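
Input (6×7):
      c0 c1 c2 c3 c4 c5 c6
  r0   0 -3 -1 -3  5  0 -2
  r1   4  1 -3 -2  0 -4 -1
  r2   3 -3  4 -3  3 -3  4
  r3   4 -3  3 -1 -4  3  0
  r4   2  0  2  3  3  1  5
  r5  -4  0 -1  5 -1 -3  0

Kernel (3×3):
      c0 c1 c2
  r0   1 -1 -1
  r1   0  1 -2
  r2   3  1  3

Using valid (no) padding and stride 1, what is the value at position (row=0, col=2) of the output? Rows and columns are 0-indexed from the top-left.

The receptive field on the input at this output position is [-1 -3 5 / -3 -2 0 / 4 -3 3]. Elementwise product with the kernel and sum: -1·1 + -3·-1 + 5·-1 + -2·1 + 0·-2 + 4·3 + -3·1 + 3·3.

13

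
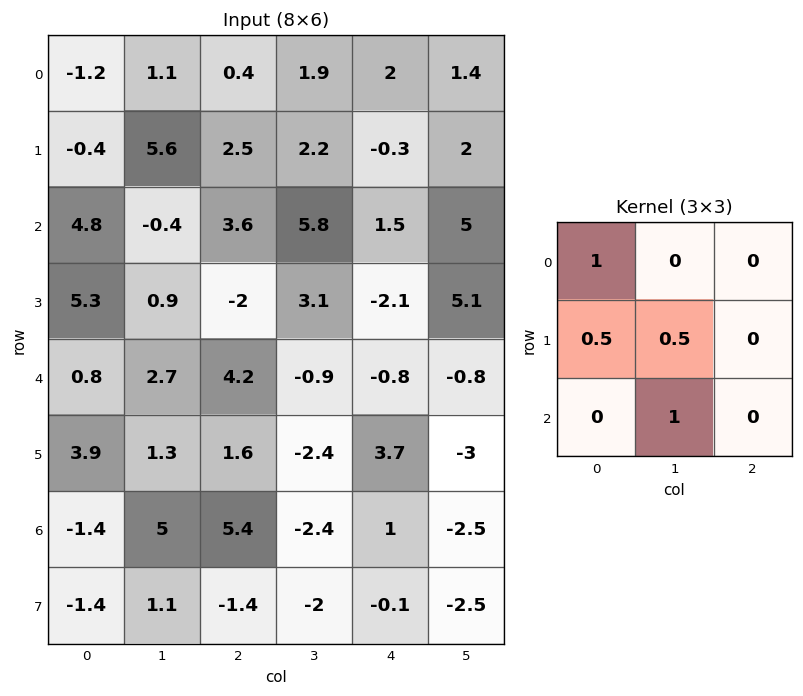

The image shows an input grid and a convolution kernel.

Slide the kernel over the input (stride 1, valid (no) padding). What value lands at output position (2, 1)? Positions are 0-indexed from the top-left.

The receptive field on the input at this output position is [-0.4 3.6 5.8 / 0.9 -2 3.1 / 2.7 4.2 -0.9]. Elementwise product with the kernel and sum: -0.4·1 + 0.9·0.5 + -2·0.5 + 4.2·1.

3.25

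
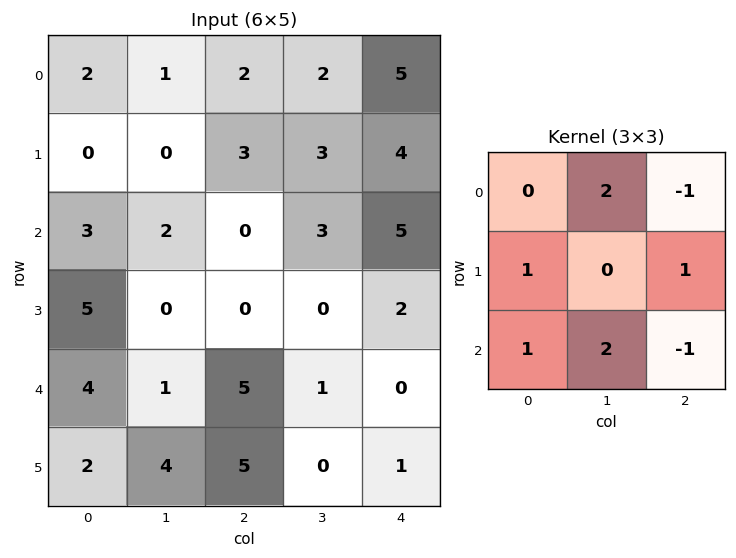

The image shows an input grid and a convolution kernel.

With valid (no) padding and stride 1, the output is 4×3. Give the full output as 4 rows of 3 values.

Output[0,0]: The receptive field on the input at this output position is [2 1 2 / 0 0 3 / 3 2 0]. Elementwise product with the kernel and sum: 1·2 + 2·-1 + 0·1 + 3·1 + 3·1 + 2·2 + 0·-1.

10 4 7
5 8 5
10 7 10
14 16 7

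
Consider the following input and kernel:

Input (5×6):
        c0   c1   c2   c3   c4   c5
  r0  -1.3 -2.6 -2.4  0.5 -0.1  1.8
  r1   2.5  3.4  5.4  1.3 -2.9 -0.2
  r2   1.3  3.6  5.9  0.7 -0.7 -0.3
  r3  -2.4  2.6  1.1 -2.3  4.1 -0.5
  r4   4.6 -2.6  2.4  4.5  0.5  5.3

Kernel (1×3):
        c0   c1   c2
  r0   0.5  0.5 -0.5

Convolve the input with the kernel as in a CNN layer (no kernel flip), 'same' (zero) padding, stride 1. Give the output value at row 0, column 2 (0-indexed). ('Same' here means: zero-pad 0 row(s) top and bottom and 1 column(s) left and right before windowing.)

The receptive field on the zero-padded input at this output position is [-2.6 -2.4 0.5]. Elementwise product with the kernel and sum: -2.6·0.5 + -2.4·0.5 + 0.5·-0.5.

-2.75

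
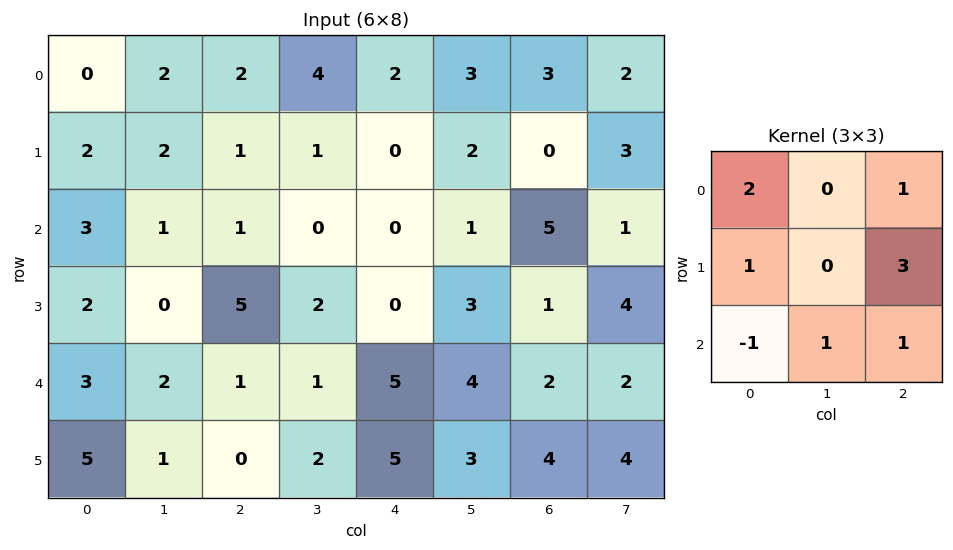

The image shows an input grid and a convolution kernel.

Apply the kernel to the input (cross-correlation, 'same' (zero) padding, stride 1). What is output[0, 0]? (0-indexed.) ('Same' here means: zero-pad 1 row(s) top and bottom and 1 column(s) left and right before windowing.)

10

The receptive field on the zero-padded input at this output position is [0 0 0 / 0 0 2 / 0 2 2]. Elementwise product with the kernel and sum: 0·2 + 0·1 + 0·1 + 2·3 + 0·-1 + 2·1 + 2·1.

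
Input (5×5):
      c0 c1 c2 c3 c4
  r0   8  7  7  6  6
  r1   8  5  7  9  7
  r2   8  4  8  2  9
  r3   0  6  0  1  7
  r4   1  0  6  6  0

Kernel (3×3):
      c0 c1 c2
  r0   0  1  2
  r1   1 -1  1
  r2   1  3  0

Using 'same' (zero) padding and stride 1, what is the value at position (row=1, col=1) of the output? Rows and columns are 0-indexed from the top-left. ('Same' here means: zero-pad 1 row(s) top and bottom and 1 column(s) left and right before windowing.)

51

The receptive field on the zero-padded input at this output position is [8 7 7 / 8 5 7 / 8 4 8]. Elementwise product with the kernel and sum: 7·1 + 7·2 + 8·1 + 5·-1 + 7·1 + 8·1 + 4·3.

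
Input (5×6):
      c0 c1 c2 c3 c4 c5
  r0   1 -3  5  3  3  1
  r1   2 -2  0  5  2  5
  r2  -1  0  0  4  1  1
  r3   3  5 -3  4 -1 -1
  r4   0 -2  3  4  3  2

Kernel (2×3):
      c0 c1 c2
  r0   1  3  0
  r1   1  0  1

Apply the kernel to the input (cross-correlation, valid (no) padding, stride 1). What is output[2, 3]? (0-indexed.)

10

The receptive field on the input at this output position is [4 1 1 / 4 -1 -1]. Elementwise product with the kernel and sum: 4·1 + 1·3 + 4·1 + -1·1.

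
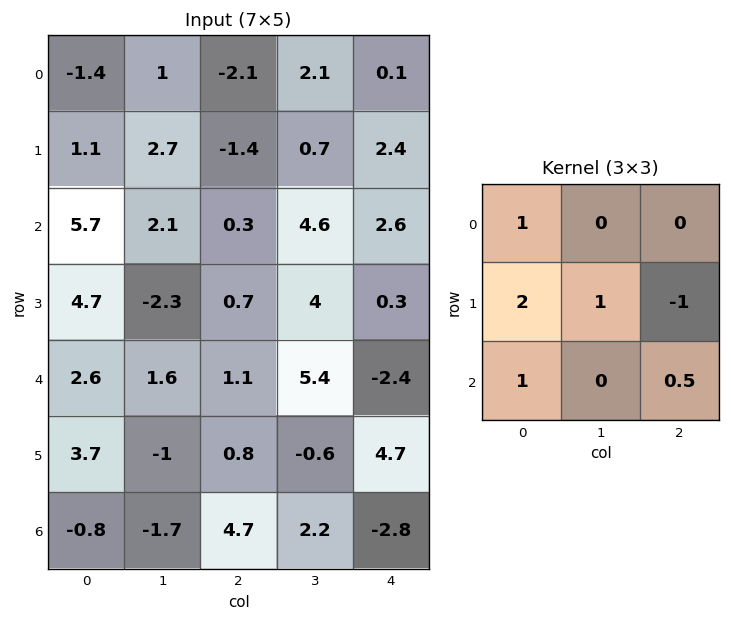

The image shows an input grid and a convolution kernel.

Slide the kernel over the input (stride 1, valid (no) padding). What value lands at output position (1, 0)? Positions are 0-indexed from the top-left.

19.35

The receptive field on the input at this output position is [1.1 2.7 -1.4 / 5.7 2.1 0.3 / 4.7 -2.3 0.7]. Elementwise product with the kernel and sum: 1.1·1 + 5.7·2 + 2.1·1 + 0.3·-1 + 4.7·1 + 0.7·0.5.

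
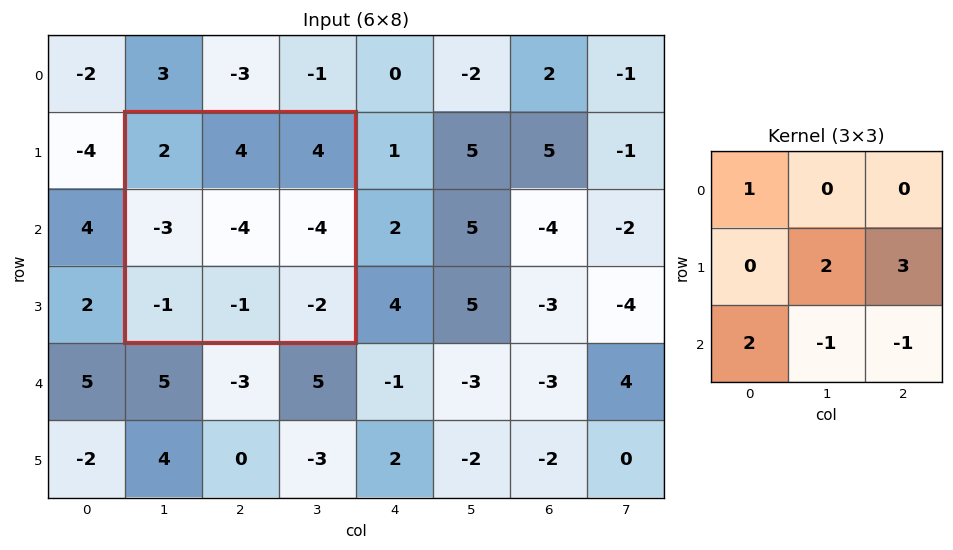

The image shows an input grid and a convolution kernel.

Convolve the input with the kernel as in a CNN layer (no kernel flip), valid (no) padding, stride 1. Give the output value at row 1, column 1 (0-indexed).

The receptive field on the input at this output position is [2 4 4 / -3 -4 -4 / -1 -1 -2]. Elementwise product with the kernel and sum: 2·1 + -4·2 + -4·3 + -1·2 + -1·-1 + -2·-1.

-17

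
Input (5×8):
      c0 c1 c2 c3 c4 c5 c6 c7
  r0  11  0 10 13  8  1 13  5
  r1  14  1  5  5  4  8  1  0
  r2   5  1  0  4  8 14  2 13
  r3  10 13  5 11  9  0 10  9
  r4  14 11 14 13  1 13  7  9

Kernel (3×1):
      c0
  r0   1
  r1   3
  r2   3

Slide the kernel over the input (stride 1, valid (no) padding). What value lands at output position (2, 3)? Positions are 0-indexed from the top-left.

76

The receptive field on the input at this output position is [4 / 11 / 13]. Elementwise product with the kernel and sum: 4·1 + 11·3 + 13·3.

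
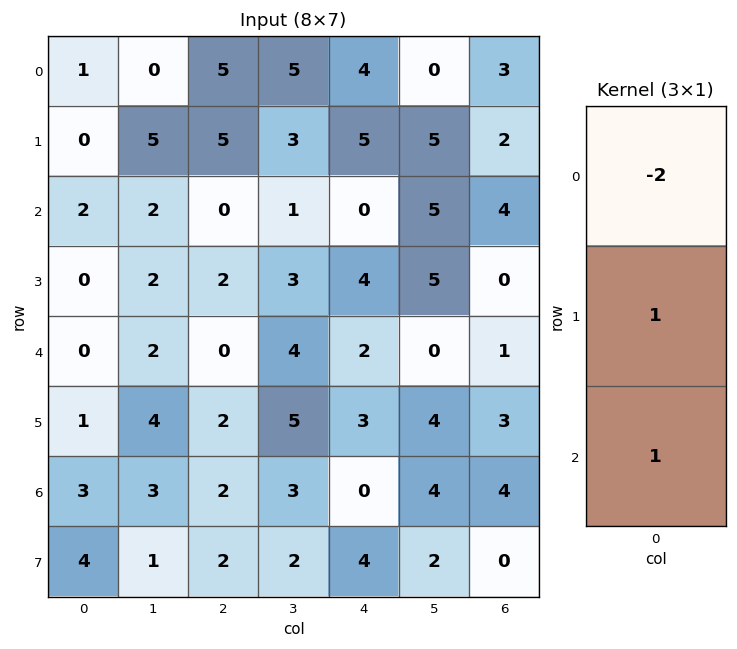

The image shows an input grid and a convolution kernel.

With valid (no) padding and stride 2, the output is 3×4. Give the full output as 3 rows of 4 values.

Output[0,0]: The receptive field on the input at this output position is [1 / 0 / 2]. Elementwise product with the kernel and sum: 1·-2 + 0·1 + 2·1.

0 -5 -3 0
-4 2 6 -7
4 4 -1 5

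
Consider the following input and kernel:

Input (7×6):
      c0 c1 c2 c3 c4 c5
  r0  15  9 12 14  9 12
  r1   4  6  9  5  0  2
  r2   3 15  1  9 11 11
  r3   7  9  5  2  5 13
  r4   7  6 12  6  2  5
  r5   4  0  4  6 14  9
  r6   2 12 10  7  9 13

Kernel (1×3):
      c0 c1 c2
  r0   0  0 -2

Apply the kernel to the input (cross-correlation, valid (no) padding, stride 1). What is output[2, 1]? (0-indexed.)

-18

The receptive field on the input at this output position is [15 1 9]. Elementwise product with the kernel and sum: 9·-2.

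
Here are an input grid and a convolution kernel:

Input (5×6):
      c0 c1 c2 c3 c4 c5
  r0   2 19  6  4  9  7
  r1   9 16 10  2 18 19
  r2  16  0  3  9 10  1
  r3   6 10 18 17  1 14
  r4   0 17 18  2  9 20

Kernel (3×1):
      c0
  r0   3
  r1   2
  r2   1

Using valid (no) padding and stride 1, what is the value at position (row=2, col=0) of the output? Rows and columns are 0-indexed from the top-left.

The receptive field on the input at this output position is [16 / 6 / 0]. Elementwise product with the kernel and sum: 16·3 + 6·2 + 0·1.

60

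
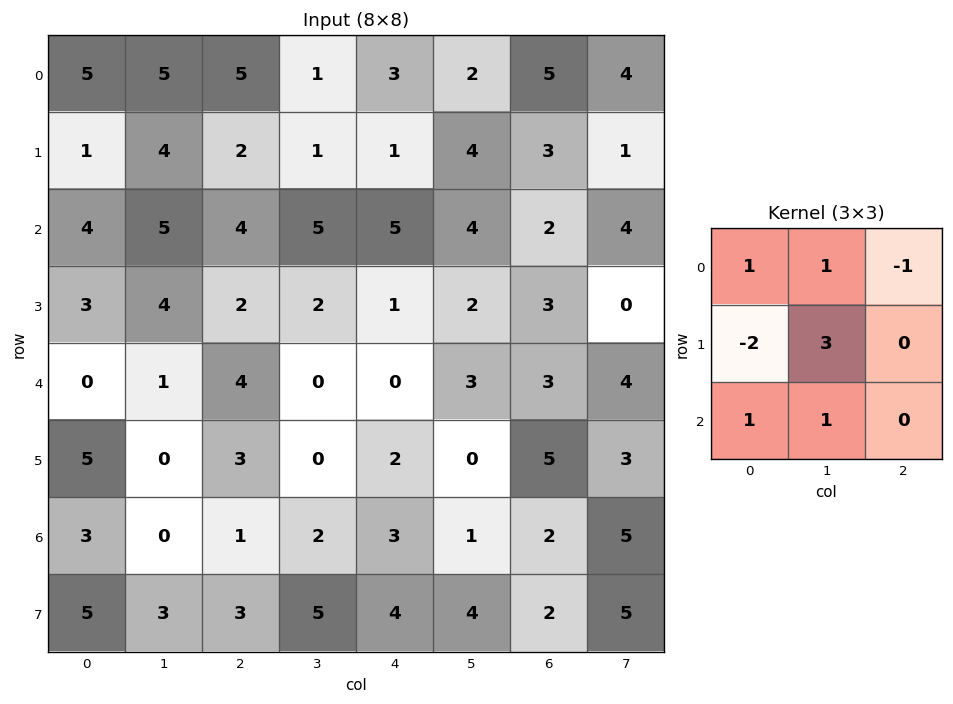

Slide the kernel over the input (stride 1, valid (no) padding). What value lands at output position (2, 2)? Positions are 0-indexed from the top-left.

10

The receptive field on the input at this output position is [4 5 5 / 2 2 1 / 4 0 0]. Elementwise product with the kernel and sum: 4·1 + 5·1 + 5·-1 + 2·-2 + 2·3 + 4·1 + 0·1.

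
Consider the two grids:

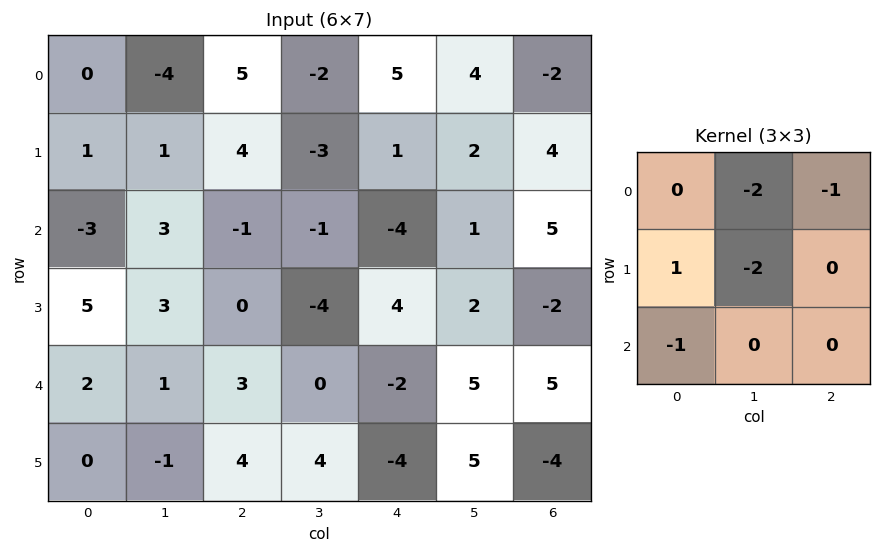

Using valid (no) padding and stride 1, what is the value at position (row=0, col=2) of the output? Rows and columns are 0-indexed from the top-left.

The receptive field on the input at this output position is [5 -2 5 / 4 -3 1 / -1 -1 -4]. Elementwise product with the kernel and sum: -2·-2 + 5·-1 + 4·1 + -3·-2 + -1·-1.

10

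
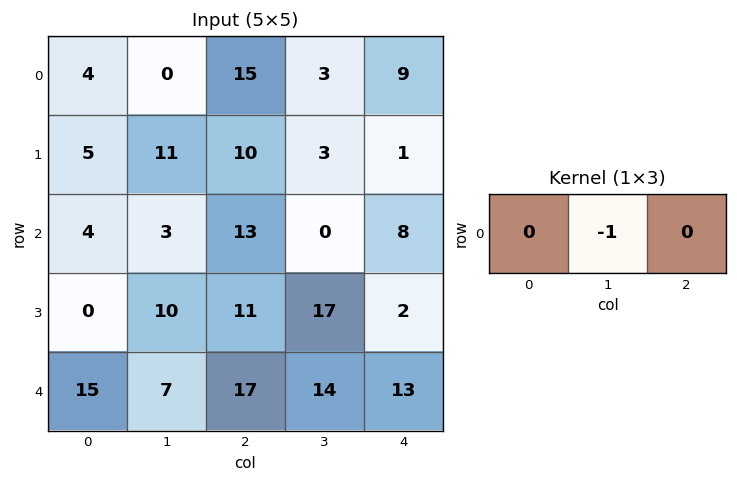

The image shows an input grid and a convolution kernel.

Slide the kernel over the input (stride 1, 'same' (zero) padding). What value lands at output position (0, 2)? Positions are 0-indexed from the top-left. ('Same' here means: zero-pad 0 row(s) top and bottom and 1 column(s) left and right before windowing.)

-15

The receptive field on the zero-padded input at this output position is [0 15 3]. Elementwise product with the kernel and sum: 15·-1.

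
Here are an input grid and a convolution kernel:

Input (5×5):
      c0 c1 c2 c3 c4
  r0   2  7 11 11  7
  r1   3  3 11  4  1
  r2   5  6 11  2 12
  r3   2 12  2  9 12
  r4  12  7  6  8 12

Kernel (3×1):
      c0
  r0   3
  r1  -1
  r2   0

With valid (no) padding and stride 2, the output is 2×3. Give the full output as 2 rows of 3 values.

Output[0,0]: The receptive field on the input at this output position is [2 / 3 / 5]. Elementwise product with the kernel and sum: 2·3 + 3·-1.
Output[0,1]: The receptive field on the input at this output position is [11 / 11 / 11]. Elementwise product with the kernel and sum: 11·3 + 11·-1.

3 22 20
13 31 24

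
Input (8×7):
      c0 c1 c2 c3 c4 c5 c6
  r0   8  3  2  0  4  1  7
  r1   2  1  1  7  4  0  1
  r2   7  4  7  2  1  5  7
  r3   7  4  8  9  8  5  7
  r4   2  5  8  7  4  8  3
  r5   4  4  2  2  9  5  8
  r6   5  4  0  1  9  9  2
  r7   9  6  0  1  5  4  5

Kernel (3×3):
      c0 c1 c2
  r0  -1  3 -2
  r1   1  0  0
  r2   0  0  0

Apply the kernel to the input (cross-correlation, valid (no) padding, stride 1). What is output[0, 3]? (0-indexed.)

The receptive field on the input at this output position is [0 4 1 / 7 4 0 / 2 1 5]. Elementwise product with the kernel and sum: 0·-1 + 4·3 + 1·-2 + 7·1.

17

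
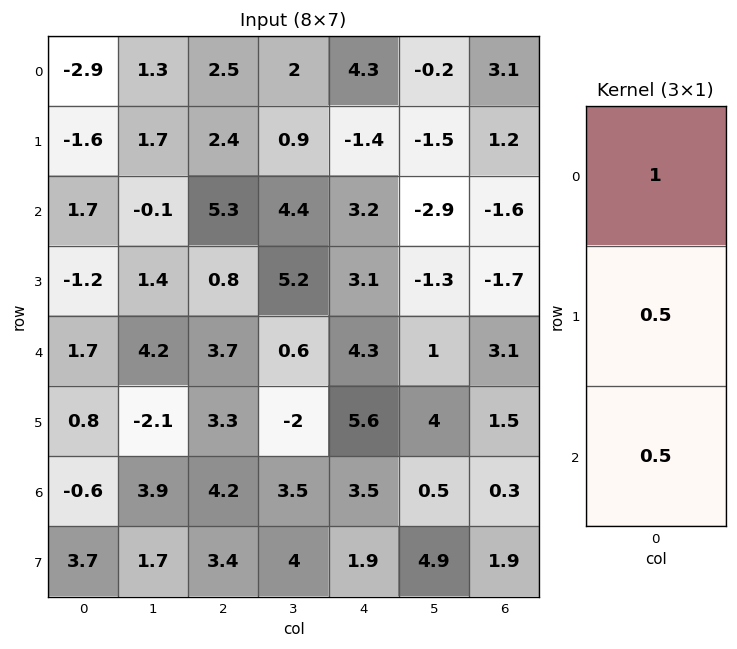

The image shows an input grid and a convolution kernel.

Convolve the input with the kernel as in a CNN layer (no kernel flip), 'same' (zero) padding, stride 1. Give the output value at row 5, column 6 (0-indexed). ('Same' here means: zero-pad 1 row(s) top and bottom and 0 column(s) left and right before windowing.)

4

The receptive field on the zero-padded input at this output position is [3.1 / 1.5 / 0.3]. Elementwise product with the kernel and sum: 3.1·1 + 1.5·0.5 + 0.3·0.5.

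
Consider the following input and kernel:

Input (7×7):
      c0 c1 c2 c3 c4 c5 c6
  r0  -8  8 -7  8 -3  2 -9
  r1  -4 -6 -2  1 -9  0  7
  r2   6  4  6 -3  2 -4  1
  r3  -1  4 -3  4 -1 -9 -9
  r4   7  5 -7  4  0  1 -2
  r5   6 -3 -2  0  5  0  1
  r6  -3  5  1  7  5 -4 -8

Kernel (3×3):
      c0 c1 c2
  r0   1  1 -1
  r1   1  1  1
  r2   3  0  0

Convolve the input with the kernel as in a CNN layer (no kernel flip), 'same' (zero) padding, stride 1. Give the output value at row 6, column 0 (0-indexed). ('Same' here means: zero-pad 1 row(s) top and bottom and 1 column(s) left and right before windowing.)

11

The receptive field on the zero-padded input at this output position is [0 6 -3 / 0 -3 5 / 0 0 0]. Elementwise product with the kernel and sum: 0·1 + 6·1 + -3·-1 + 0·1 + -3·1 + 5·1 + 0·3.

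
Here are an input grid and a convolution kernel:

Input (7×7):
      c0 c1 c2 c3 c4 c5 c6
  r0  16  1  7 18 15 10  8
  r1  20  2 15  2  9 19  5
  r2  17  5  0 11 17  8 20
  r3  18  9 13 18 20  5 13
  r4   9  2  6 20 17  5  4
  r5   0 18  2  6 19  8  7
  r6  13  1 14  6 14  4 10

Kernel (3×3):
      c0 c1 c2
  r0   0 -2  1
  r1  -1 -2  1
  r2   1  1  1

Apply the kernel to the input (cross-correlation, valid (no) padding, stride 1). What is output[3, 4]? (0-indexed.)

14

The receptive field on the input at this output position is [20 5 13 / 17 5 4 / 19 8 7]. Elementwise product with the kernel and sum: 5·-2 + 13·1 + 17·-1 + 5·-2 + 4·1 + 19·1 + 8·1 + 7·1.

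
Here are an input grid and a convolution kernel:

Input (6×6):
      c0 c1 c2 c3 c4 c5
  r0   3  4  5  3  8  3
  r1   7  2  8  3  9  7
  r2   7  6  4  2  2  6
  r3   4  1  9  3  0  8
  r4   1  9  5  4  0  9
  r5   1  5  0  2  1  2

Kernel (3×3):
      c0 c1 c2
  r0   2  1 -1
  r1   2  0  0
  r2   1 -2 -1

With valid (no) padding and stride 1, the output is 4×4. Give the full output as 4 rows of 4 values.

10 10 19 9
15 1 21 7
2 11 23 1
-7 29 26 4

Output[0,0]: The receptive field on the input at this output position is [3 4 5 / 7 2 8 / 7 6 4]. Elementwise product with the kernel and sum: 3·2 + 4·1 + 5·-1 + 7·2 + 7·1 + 6·-2 + 4·-1.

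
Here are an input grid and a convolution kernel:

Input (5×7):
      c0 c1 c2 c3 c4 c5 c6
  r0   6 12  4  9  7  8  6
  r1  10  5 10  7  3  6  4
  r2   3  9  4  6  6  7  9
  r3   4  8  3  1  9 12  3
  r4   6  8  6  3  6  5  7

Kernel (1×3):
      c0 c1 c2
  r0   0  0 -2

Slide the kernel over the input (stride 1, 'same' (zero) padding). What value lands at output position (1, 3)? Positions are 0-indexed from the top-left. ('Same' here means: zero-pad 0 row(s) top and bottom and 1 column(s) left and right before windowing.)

The receptive field on the zero-padded input at this output position is [10 7 3]. Elementwise product with the kernel and sum: 3·-2.

-6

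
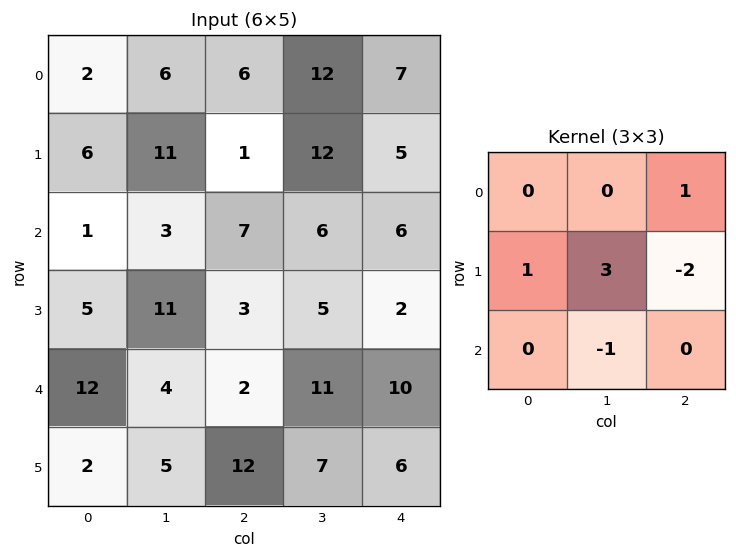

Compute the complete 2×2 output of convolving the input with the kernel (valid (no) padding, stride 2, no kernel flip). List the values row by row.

40 28
35 9

Output[0,0]: The receptive field on the input at this output position is [2 6 6 / 6 11 1 / 1 3 7]. Elementwise product with the kernel and sum: 6·1 + 6·1 + 11·3 + 1·-2 + 3·-1.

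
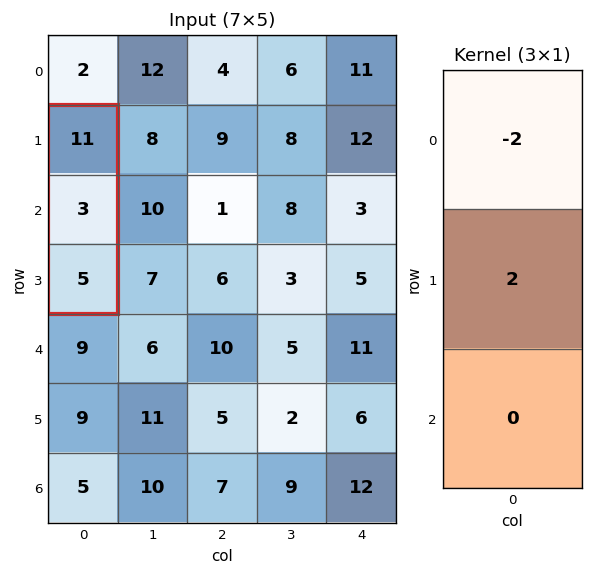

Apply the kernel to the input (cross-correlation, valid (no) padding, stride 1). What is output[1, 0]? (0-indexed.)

-16

The receptive field on the input at this output position is [11 / 3 / 5]. Elementwise product with the kernel and sum: 11·-2 + 3·2.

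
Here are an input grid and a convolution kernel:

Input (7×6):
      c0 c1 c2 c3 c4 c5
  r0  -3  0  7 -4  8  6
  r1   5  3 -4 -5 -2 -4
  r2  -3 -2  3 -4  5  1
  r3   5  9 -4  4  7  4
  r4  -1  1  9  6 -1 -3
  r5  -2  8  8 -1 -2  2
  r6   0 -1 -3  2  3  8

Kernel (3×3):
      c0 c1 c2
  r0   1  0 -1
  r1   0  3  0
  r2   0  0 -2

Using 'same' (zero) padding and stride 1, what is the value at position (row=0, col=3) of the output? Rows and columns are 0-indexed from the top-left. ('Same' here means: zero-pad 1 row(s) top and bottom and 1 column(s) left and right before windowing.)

-8

The receptive field on the zero-padded input at this output position is [0 0 0 / 7 -4 8 / -4 -5 -2]. Elementwise product with the kernel and sum: 0·1 + 0·-1 + -4·3 + -2·-2.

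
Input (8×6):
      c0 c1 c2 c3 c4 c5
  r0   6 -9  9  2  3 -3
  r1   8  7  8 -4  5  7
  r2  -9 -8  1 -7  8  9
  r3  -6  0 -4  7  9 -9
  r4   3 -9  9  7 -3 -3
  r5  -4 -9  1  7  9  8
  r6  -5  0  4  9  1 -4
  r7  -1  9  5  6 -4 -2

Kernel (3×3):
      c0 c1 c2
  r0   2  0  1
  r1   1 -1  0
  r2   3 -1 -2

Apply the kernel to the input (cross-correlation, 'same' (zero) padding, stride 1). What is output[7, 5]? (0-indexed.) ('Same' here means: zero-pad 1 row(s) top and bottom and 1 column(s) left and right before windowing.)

0

The receptive field on the zero-padded input at this output position is [1 -4 0 / -4 -2 0 / 0 0 0]. Elementwise product with the kernel and sum: 1·2 + 0·1 + -4·1 + -2·-1 + 0·3 + 0·-1 + 0·-2.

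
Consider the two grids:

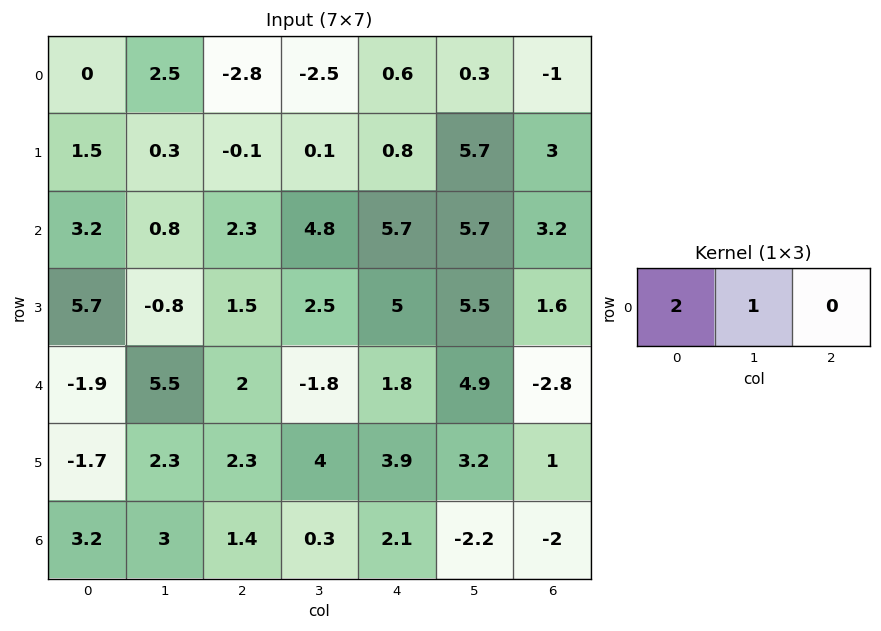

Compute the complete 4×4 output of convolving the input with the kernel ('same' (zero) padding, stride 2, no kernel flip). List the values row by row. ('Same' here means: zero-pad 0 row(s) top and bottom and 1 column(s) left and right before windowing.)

0 2.2 -4.4 -0.4
3.2 3.9 15.3 14.6
-1.9 13 -1.8 7
3.2 7.4 2.7 -6.4

Output[0,0]: The receptive field on the zero-padded input at this output position is [0 0 2.5]. Elementwise product with the kernel and sum: 0·2 + 0·1.
Output[0,1]: The receptive field on the zero-padded input at this output position is [2.5 -2.8 -2.5]. Elementwise product with the kernel and sum: 2.5·2 + -2.8·1.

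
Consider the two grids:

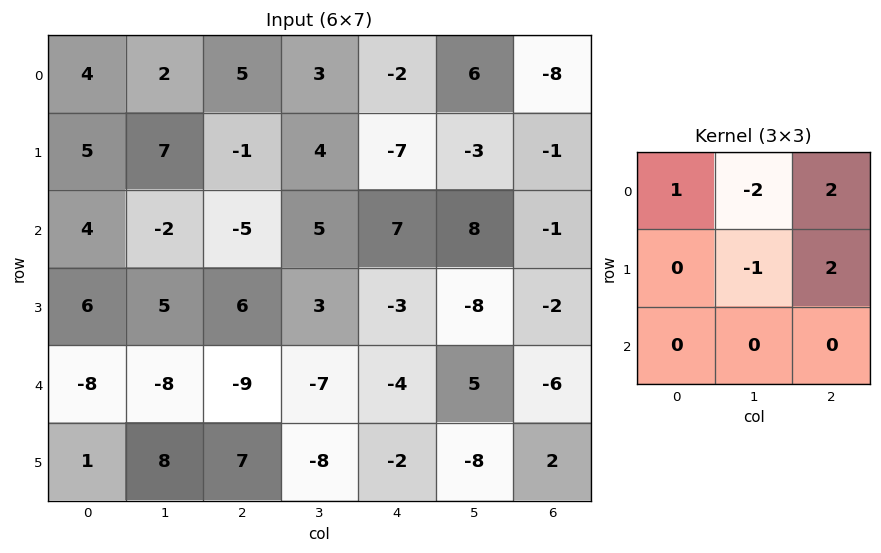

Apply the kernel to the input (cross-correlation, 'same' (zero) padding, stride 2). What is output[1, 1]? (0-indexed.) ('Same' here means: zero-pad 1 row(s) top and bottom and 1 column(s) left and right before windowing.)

32

The receptive field on the zero-padded input at this output position is [7 -1 4 / -2 -5 5 / 5 6 3]. Elementwise product with the kernel and sum: 7·1 + -1·-2 + 4·2 + -5·-1 + 5·2.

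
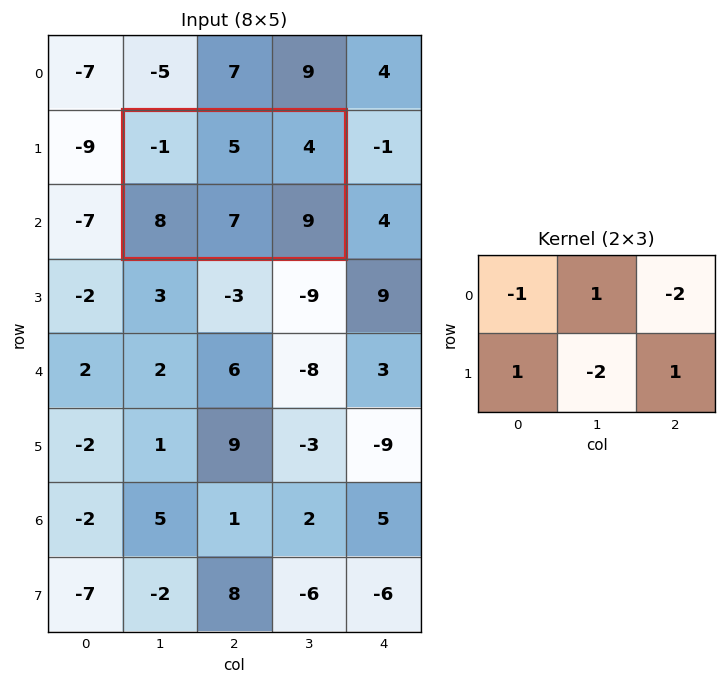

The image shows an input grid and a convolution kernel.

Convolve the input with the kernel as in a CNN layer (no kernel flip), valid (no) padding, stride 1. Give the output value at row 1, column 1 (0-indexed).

1

The receptive field on the input at this output position is [-1 5 4 / 8 7 9]. Elementwise product with the kernel and sum: -1·-1 + 5·1 + 4·-2 + 8·1 + 7·-2 + 9·1.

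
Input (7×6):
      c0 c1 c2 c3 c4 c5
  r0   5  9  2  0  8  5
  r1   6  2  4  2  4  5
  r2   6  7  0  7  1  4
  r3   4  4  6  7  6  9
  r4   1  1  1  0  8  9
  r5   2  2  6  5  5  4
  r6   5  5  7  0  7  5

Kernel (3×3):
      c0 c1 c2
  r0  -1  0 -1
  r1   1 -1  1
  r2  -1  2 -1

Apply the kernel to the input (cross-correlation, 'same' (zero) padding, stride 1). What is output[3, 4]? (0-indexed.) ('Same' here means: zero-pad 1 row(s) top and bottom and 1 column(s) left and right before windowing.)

6

The receptive field on the zero-padded input at this output position is [7 1 4 / 7 6 9 / 0 8 9]. Elementwise product with the kernel and sum: 7·-1 + 4·-1 + 7·1 + 6·-1 + 9·1 + 0·-1 + 8·2 + 9·-1.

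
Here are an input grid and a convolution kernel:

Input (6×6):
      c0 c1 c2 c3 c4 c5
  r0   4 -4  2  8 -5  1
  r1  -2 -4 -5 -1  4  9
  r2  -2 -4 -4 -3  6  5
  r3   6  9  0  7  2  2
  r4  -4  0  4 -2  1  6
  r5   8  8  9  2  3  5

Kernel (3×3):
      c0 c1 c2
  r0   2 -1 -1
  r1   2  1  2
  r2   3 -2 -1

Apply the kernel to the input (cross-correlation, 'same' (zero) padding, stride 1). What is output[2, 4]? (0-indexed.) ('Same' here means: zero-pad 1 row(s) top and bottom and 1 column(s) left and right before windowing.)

10

The receptive field on the zero-padded input at this output position is [-1 4 9 / -3 6 5 / 7 2 2]. Elementwise product with the kernel and sum: -1·2 + 4·-1 + 9·-1 + -3·2 + 6·1 + 5·2 + 7·3 + 2·-2 + 2·-1.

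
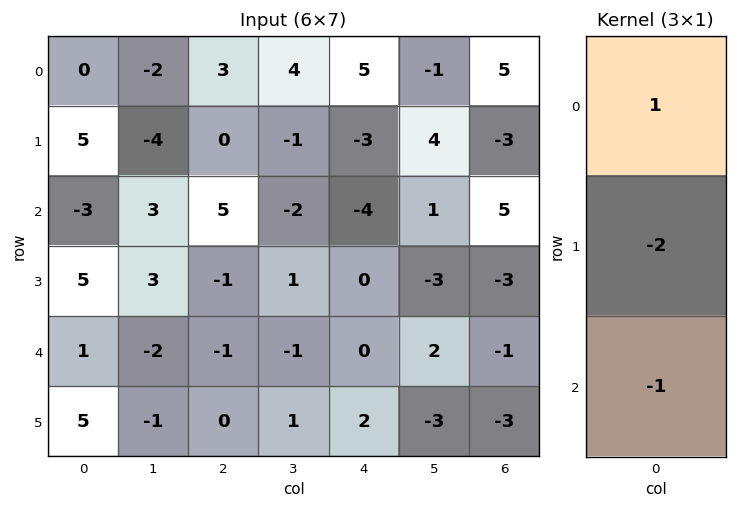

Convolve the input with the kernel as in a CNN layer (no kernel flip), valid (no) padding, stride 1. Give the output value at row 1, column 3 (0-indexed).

2

The receptive field on the input at this output position is [-1 / -2 / 1]. Elementwise product with the kernel and sum: -1·1 + -2·-2 + 1·-1.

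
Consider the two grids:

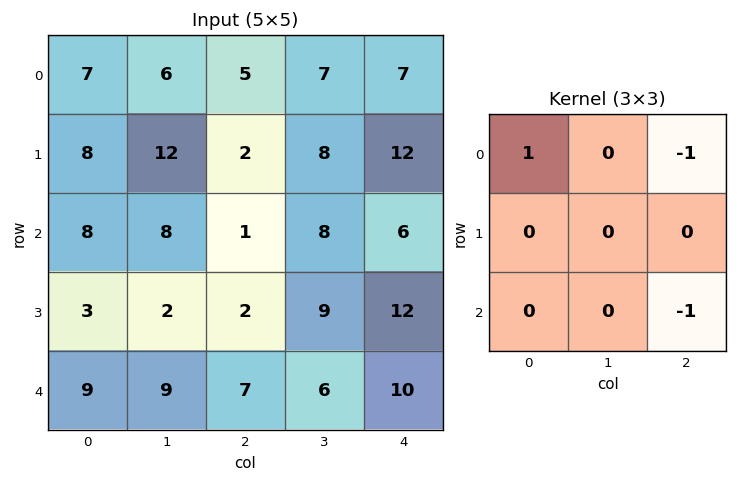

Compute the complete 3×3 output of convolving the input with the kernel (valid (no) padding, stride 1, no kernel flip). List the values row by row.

1 -9 -8
4 -5 -22
0 -6 -15

Output[0,0]: The receptive field on the input at this output position is [7 6 5 / 8 12 2 / 8 8 1]. Elementwise product with the kernel and sum: 7·1 + 5·-1 + 1·-1.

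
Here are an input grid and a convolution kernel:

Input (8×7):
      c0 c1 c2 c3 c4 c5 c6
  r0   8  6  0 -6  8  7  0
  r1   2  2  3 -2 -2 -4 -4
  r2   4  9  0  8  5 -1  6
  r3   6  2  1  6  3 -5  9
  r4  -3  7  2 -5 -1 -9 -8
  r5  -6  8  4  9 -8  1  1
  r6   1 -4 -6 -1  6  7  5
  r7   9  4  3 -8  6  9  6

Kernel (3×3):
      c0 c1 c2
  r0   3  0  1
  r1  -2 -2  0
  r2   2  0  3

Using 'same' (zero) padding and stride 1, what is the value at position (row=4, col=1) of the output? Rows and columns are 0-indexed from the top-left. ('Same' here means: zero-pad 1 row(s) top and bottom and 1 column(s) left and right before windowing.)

11

The receptive field on the zero-padded input at this output position is [6 2 1 / -3 7 2 / -6 8 4]. Elementwise product with the kernel and sum: 6·3 + 1·1 + -3·-2 + 7·-2 + -6·2 + 4·3.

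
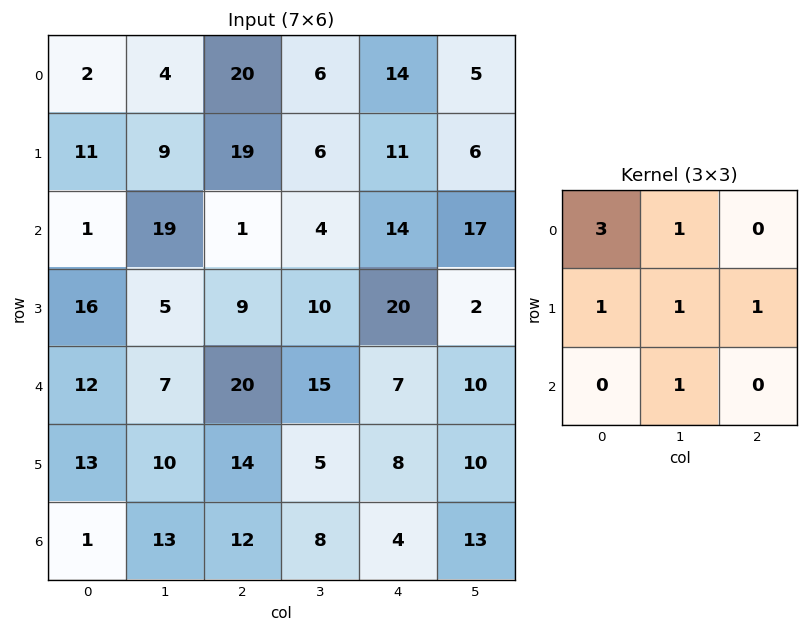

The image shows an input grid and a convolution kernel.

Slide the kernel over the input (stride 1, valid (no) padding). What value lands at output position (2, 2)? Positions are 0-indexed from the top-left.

61

The receptive field on the input at this output position is [1 4 14 / 9 10 20 / 20 15 7]. Elementwise product with the kernel and sum: 1·3 + 4·1 + 9·1 + 10·1 + 20·1 + 15·1.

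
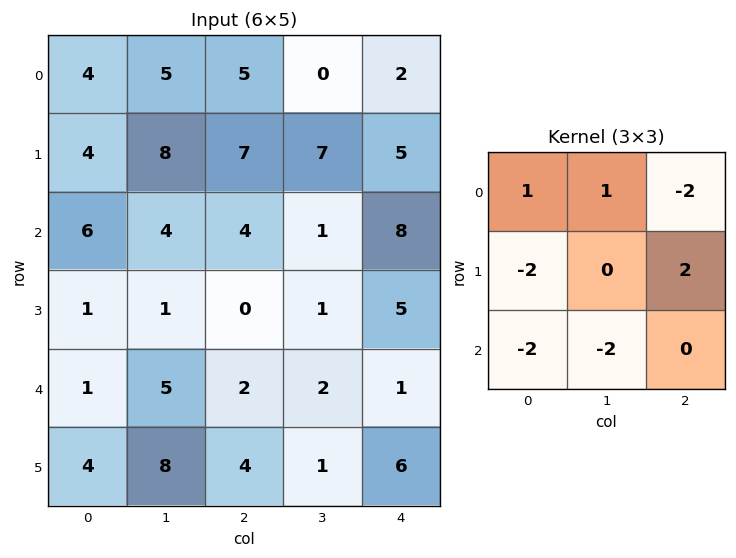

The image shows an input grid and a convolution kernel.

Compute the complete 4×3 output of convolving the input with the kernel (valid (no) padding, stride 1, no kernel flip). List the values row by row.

-15 -8 -13
-10 -7 10
-12 -8 -9
-20 -31 -21

Output[0,0]: The receptive field on the input at this output position is [4 5 5 / 4 8 7 / 6 4 4]. Elementwise product with the kernel and sum: 4·1 + 5·1 + 5·-2 + 4·-2 + 7·2 + 6·-2 + 4·-2.
Output[0,1]: The receptive field on the input at this output position is [5 5 0 / 8 7 7 / 4 4 1]. Elementwise product with the kernel and sum: 5·1 + 5·1 + 0·-2 + 8·-2 + 7·2 + 4·-2 + 4·-2.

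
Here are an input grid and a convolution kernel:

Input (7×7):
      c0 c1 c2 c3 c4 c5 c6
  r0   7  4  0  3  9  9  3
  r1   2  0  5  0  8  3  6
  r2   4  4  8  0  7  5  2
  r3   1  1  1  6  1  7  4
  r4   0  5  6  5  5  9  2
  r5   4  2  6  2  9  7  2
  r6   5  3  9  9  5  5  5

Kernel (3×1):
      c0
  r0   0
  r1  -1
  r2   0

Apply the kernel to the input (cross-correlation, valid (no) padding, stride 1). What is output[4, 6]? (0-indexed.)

-2

The receptive field on the input at this output position is [2 / 2 / 5]. Elementwise product with the kernel and sum: 2·-1.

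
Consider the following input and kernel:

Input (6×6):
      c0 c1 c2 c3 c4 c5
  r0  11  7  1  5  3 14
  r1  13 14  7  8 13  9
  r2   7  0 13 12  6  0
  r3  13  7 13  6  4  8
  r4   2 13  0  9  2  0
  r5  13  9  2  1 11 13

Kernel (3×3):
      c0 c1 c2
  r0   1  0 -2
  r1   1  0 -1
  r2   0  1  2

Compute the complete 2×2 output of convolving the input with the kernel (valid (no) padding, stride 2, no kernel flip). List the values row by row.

Output[0,0]: The receptive field on the input at this output position is [11 7 1 / 13 14 7 / 7 0 13]. Elementwise product with the kernel and sum: 11·1 + 1·-2 + 13·1 + 7·-1 + 0·1 + 13·2.

41 13
-6 23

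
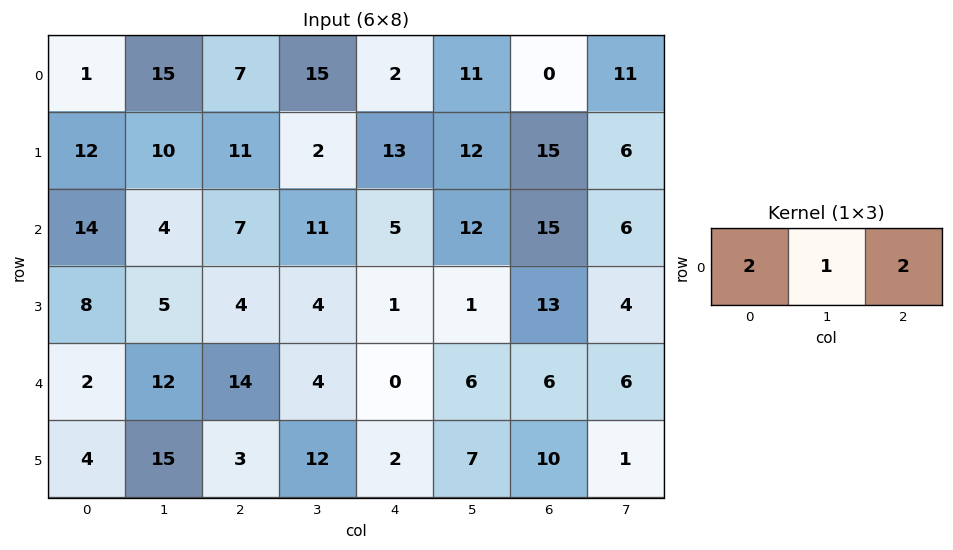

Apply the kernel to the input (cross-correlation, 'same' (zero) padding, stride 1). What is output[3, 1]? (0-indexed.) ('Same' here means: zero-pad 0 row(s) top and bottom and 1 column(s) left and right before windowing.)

29

The receptive field on the zero-padded input at this output position is [8 5 4]. Elementwise product with the kernel and sum: 8·2 + 5·1 + 4·2.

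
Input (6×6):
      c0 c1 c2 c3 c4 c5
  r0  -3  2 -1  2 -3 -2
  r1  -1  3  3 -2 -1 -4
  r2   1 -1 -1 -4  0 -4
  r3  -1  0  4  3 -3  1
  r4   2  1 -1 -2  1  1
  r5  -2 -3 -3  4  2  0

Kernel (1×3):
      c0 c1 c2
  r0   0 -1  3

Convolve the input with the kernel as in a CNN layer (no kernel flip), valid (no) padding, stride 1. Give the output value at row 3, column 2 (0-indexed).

The receptive field on the input at this output position is [4 3 -3]. Elementwise product with the kernel and sum: 3·-1 + -3·3.

-12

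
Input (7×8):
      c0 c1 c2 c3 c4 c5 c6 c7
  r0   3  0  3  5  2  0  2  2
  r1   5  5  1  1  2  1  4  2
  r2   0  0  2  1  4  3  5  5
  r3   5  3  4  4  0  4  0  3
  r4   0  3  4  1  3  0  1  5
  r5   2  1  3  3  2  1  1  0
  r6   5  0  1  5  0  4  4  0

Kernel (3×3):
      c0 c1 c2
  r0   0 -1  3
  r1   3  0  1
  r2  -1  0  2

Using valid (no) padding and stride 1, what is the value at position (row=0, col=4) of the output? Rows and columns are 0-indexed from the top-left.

The receptive field on the input at this output position is [2 0 2 / 2 1 4 / 4 3 5]. Elementwise product with the kernel and sum: 0·-1 + 2·3 + 2·3 + 4·1 + 4·-1 + 5·2.

22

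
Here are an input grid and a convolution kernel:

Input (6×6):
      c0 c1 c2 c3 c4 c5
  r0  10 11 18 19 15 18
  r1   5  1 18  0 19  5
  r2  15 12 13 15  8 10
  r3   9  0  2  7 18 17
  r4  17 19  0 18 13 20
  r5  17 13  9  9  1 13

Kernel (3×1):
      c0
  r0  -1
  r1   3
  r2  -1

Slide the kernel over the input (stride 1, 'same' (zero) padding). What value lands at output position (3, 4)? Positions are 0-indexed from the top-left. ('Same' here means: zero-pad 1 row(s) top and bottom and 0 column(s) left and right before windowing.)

The receptive field on the zero-padded input at this output position is [8 / 18 / 13]. Elementwise product with the kernel and sum: 8·-1 + 18·3 + 13·-1.

33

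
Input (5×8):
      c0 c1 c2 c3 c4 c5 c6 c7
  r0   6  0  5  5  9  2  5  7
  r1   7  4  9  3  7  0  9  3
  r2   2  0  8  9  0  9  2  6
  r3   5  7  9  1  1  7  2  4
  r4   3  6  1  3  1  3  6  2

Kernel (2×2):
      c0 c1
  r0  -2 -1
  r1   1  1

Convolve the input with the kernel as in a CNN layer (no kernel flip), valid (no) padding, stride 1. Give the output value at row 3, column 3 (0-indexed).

The receptive field on the input at this output position is [1 1 / 3 1]. Elementwise product with the kernel and sum: 1·-2 + 1·-1 + 3·1 + 1·1.

1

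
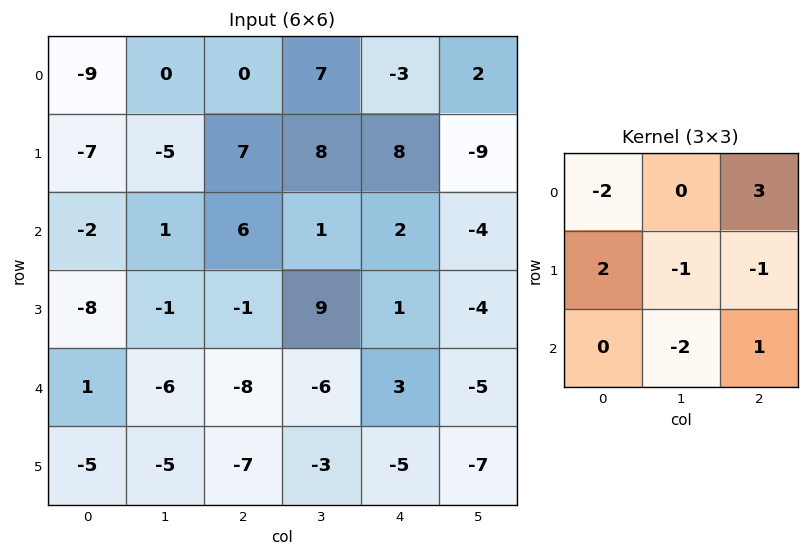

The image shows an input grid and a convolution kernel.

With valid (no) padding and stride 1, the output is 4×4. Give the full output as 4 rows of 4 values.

6 -15 -11 1
25 40 2 -45
12 1 -3 -4
32 42 -7 -37

Output[0,0]: The receptive field on the input at this output position is [-9 0 0 / -7 -5 7 / -2 1 6]. Elementwise product with the kernel and sum: -9·-2 + 0·3 + -7·2 + -5·-1 + 7·-1 + 1·-2 + 6·1.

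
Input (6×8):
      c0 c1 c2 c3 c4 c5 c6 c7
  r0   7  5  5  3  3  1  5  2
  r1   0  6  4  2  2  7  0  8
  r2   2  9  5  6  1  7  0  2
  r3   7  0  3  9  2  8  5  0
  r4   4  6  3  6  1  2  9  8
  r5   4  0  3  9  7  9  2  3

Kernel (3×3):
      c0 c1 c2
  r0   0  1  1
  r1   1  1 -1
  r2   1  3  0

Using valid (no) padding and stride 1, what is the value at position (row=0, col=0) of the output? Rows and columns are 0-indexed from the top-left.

41

The receptive field on the input at this output position is [7 5 5 / 0 6 4 / 2 9 5]. Elementwise product with the kernel and sum: 5·1 + 5·1 + 0·1 + 6·1 + 4·-1 + 2·1 + 9·3.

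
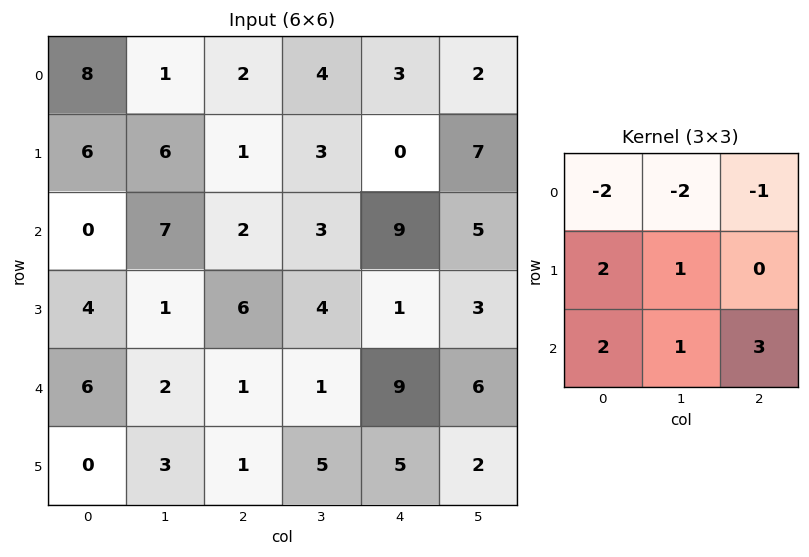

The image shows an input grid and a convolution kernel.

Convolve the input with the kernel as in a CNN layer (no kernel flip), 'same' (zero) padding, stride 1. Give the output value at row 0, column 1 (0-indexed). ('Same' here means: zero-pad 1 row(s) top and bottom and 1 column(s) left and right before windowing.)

38

The receptive field on the zero-padded input at this output position is [0 0 0 / 8 1 2 / 6 6 1]. Elementwise product with the kernel and sum: 0·-2 + 0·-2 + 0·-1 + 8·2 + 1·1 + 6·2 + 6·1 + 1·3.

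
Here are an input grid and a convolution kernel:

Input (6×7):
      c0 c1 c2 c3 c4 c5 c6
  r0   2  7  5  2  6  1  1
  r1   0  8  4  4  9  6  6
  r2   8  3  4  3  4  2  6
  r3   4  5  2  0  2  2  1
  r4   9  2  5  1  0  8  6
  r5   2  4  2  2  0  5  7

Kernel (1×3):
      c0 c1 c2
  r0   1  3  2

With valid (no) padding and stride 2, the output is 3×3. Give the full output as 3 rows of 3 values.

Output[0,0]: The receptive field on the input at this output position is [2 7 5]. Elementwise product with the kernel and sum: 2·1 + 7·3 + 5·2.

33 23 11
25 21 22
25 8 36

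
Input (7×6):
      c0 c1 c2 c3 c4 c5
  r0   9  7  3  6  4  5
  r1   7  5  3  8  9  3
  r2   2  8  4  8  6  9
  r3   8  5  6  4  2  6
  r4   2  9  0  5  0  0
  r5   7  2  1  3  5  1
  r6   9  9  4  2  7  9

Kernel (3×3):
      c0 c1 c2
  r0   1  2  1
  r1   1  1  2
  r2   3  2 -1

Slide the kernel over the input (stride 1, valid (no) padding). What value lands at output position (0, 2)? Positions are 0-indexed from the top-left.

70

The receptive field on the input at this output position is [3 6 4 / 3 8 9 / 4 8 6]. Elementwise product with the kernel and sum: 3·1 + 6·2 + 4·1 + 3·1 + 8·1 + 9·2 + 4·3 + 8·2 + 6·-1.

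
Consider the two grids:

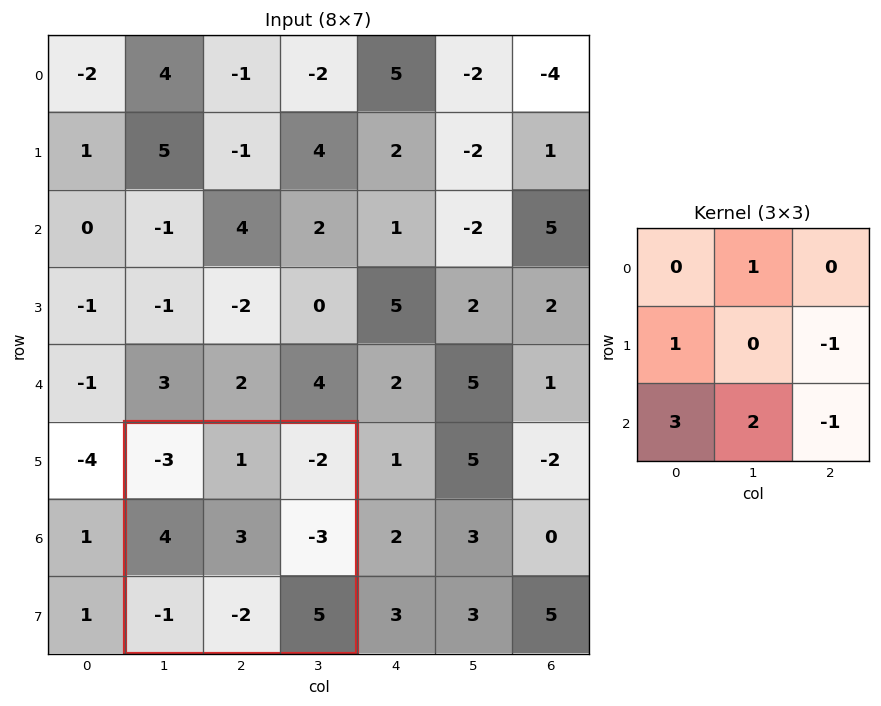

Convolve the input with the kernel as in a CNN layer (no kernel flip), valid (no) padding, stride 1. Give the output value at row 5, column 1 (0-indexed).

-4

The receptive field on the input at this output position is [-3 1 -2 / 4 3 -3 / -1 -2 5]. Elementwise product with the kernel and sum: 1·1 + 4·1 + -3·-1 + -1·3 + -2·2 + 5·-1.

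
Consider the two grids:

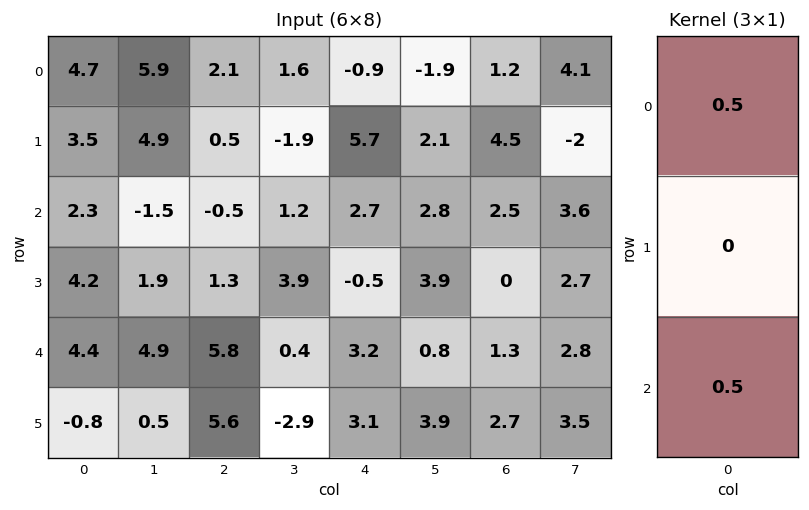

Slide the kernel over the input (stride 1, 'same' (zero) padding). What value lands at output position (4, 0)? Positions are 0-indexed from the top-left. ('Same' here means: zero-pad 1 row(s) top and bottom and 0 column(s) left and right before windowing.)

The receptive field on the zero-padded input at this output position is [4.2 / 4.4 / -0.8]. Elementwise product with the kernel and sum: 4.2·0.5 + -0.8·0.5.

1.7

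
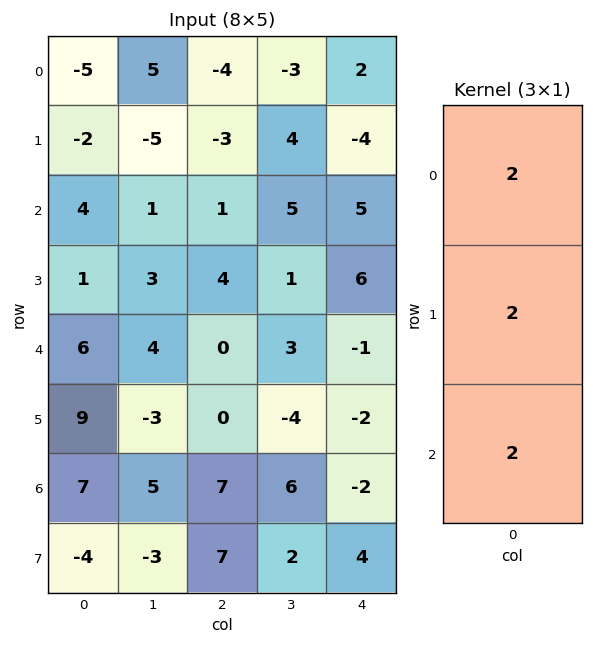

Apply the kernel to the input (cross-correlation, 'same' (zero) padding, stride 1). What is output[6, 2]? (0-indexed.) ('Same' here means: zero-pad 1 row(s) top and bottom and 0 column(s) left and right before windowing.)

28

The receptive field on the zero-padded input at this output position is [0 / 7 / 7]. Elementwise product with the kernel and sum: 0·2 + 7·2 + 7·2.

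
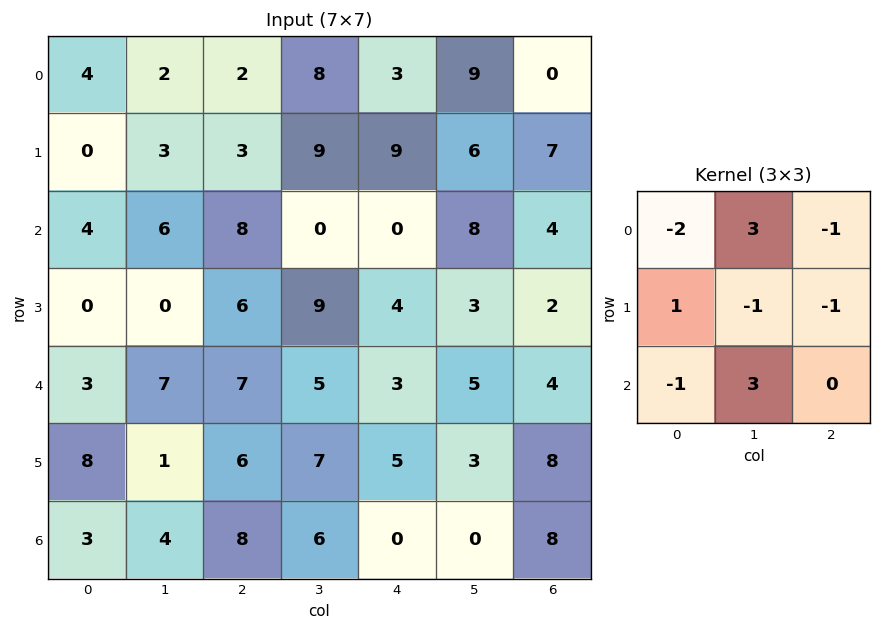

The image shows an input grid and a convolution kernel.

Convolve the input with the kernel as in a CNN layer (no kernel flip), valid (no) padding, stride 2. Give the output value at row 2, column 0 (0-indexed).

The receptive field on the input at this output position is [3 7 7 / 8 1 6 / 3 4 8]. Elementwise product with the kernel and sum: 3·-2 + 7·3 + 7·-1 + 8·1 + 1·-1 + 6·-1 + 3·-1 + 4·3.

18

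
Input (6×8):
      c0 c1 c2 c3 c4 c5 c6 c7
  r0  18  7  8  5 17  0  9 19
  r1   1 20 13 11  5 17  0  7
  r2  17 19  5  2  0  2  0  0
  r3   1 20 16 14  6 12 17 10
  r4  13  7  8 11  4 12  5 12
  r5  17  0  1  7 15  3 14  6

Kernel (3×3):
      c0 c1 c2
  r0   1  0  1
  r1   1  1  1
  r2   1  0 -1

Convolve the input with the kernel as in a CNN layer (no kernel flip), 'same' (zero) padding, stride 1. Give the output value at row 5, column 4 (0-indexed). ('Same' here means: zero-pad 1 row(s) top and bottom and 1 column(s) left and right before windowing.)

48

The receptive field on the zero-padded input at this output position is [11 4 12 / 7 15 3 / 0 0 0]. Elementwise product with the kernel and sum: 11·1 + 12·1 + 7·1 + 15·1 + 3·1 + 0·1 + 0·-1.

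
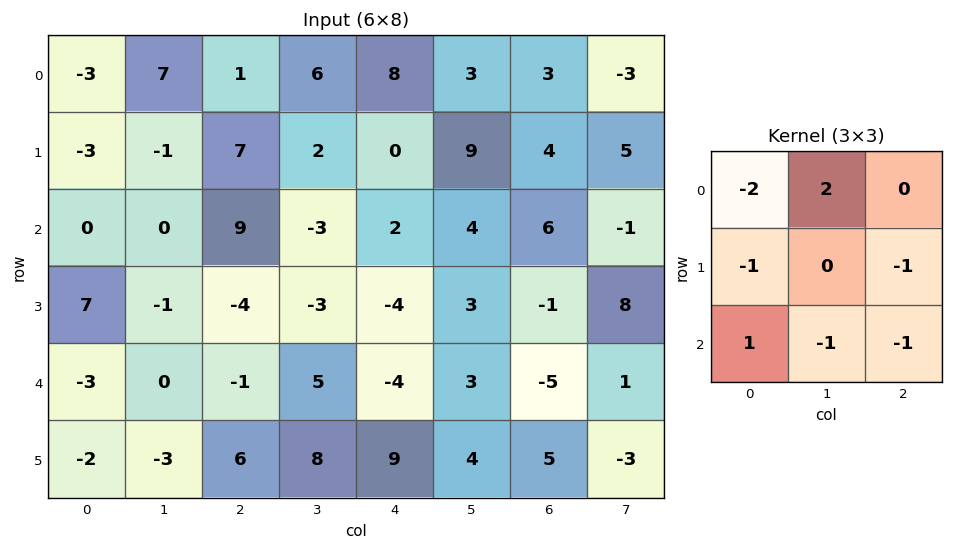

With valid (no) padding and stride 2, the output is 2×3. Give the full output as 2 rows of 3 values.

7 13 -22
-5 -18 7

Output[0,0]: The receptive field on the input at this output position is [-3 7 1 / -3 -1 7 / 0 0 9]. Elementwise product with the kernel and sum: -3·-2 + 7·2 + -3·-1 + 7·-1 + 0·1 + 0·-1 + 9·-1.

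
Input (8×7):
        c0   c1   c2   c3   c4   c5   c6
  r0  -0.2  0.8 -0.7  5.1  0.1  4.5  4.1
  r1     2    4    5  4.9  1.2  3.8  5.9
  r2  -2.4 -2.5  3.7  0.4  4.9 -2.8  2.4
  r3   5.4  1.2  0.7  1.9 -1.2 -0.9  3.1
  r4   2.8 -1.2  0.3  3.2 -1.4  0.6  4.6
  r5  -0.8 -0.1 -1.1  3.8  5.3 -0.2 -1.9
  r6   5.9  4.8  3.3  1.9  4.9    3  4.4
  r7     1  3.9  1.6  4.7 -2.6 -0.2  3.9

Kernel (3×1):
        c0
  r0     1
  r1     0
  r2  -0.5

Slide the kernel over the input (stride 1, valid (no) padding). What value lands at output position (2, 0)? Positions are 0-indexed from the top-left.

The receptive field on the input at this output position is [-2.4 / 5.4 / 2.8]. Elementwise product with the kernel and sum: -2.4·1 + 2.8·-0.5.

-3.8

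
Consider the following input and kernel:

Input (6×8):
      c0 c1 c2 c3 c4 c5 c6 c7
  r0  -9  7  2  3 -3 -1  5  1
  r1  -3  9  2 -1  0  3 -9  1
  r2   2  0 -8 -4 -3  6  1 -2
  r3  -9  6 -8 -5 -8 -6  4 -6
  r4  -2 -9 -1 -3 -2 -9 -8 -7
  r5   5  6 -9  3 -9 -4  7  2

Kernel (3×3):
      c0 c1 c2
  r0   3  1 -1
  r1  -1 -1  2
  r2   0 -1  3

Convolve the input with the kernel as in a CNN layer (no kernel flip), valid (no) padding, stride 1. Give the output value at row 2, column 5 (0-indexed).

-2

The receptive field on the input at this output position is [6 1 -2 / -6 4 -6 / -9 -8 -7]. Elementwise product with the kernel and sum: 6·3 + 1·1 + -2·-1 + -6·-1 + 4·-1 + -6·2 + -8·-1 + -7·3.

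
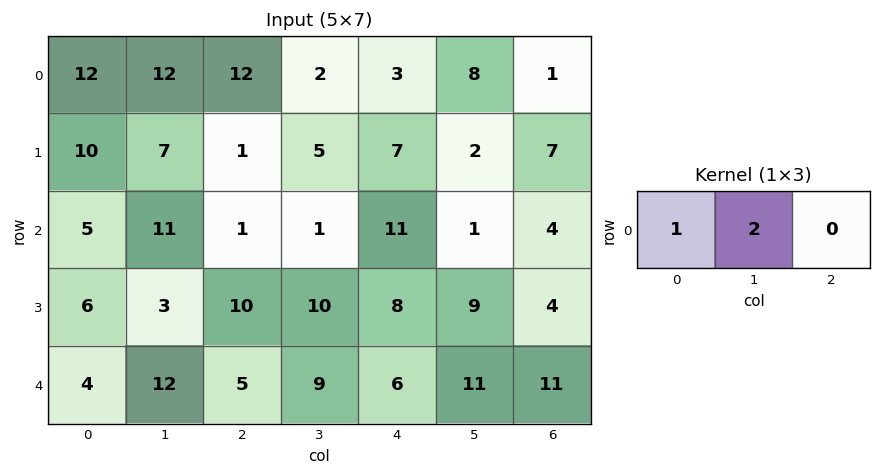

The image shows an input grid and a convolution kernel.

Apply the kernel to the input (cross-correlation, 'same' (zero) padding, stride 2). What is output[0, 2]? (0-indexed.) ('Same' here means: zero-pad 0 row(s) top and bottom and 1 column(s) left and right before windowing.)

The receptive field on the zero-padded input at this output position is [2 3 8]. Elementwise product with the kernel and sum: 2·1 + 3·2.

8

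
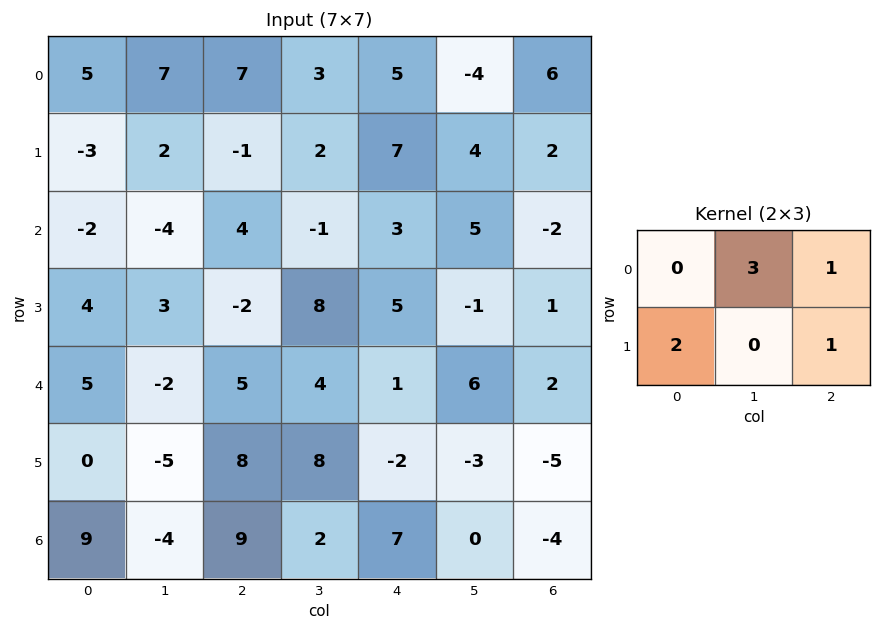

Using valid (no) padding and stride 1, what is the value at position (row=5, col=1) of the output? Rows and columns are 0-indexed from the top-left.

26

The receptive field on the input at this output position is [-5 8 8 / -4 9 2]. Elementwise product with the kernel and sum: 8·3 + 8·1 + -4·2 + 2·1.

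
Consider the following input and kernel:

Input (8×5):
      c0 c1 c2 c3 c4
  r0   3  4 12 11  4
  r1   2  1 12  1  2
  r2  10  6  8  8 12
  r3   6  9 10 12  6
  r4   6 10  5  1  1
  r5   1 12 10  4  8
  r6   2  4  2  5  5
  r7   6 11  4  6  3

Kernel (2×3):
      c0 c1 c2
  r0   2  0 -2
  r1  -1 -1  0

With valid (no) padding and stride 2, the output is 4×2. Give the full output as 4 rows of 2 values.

Output[0,0]: The receptive field on the input at this output position is [3 4 12 / 2 1 12]. Elementwise product with the kernel and sum: 3·2 + 12·-2 + 2·-1 + 1·-1.
Output[0,1]: The receptive field on the input at this output position is [12 11 4 / 12 1 2]. Elementwise product with the kernel and sum: 12·2 + 4·-2 + 12·-1 + 1·-1.

-21 3
-11 -30
-11 -6
-17 -16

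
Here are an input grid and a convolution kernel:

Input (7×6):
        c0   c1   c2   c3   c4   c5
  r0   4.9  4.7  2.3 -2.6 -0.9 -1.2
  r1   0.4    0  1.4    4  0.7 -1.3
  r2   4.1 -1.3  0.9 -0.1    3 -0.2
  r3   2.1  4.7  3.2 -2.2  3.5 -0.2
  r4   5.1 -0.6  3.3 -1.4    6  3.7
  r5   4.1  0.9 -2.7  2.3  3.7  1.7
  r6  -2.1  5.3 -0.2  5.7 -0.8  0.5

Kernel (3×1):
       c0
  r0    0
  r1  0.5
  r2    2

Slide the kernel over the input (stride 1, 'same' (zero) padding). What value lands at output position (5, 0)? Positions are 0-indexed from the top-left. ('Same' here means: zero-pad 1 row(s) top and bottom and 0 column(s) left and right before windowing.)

The receptive field on the zero-padded input at this output position is [5.1 / 4.1 / -2.1]. Elementwise product with the kernel and sum: 4.1·0.5 + -2.1·2.

-2.15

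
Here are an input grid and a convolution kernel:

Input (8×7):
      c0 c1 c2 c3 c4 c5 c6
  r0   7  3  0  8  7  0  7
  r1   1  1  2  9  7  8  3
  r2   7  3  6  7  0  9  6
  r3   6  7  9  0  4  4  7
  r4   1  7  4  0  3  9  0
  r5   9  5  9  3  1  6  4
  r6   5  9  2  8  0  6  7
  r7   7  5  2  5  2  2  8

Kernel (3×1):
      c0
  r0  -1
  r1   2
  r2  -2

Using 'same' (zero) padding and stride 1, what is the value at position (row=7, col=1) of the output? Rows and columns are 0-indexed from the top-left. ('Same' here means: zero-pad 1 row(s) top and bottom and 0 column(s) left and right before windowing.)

The receptive field on the zero-padded input at this output position is [9 / 5 / 0]. Elementwise product with the kernel and sum: 9·-1 + 5·2 + 0·-2.

1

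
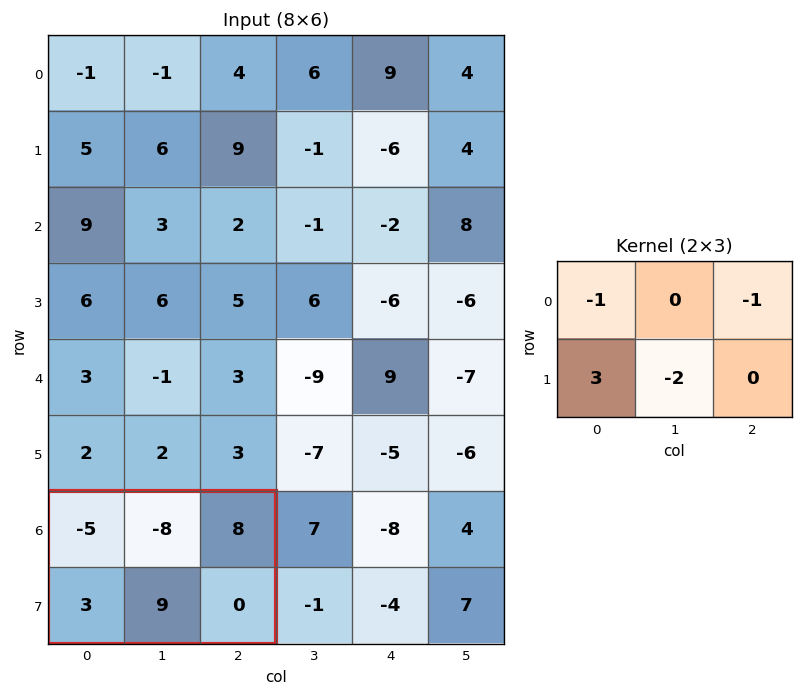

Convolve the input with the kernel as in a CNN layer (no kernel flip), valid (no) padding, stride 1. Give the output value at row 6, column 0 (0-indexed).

-12

The receptive field on the input at this output position is [-5 -8 8 / 3 9 0]. Elementwise product with the kernel and sum: -5·-1 + 8·-1 + 3·3 + 9·-2.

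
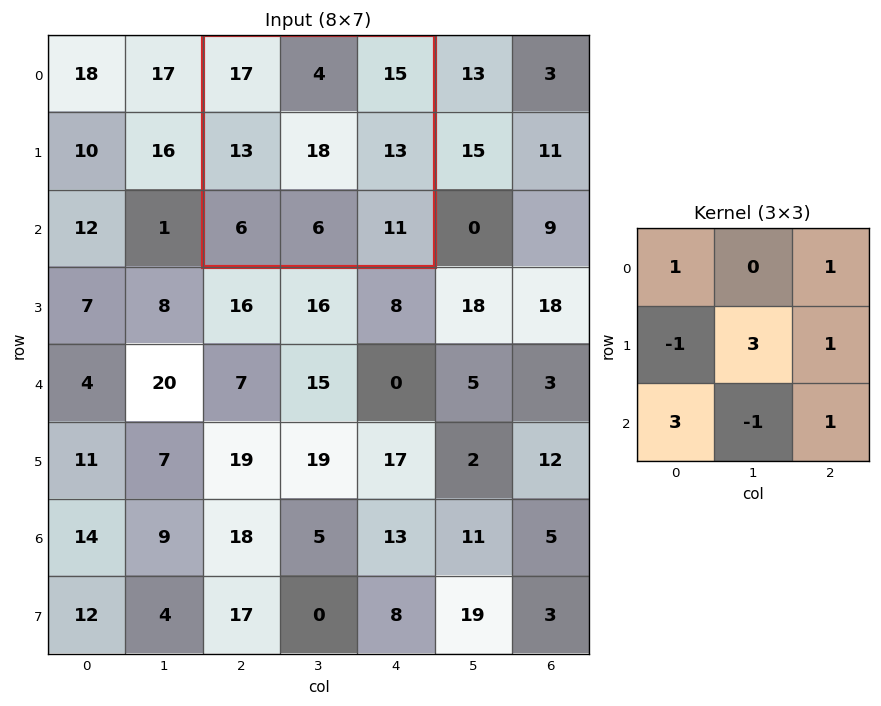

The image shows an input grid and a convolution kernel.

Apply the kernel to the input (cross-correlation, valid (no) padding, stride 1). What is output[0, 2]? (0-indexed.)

109

The receptive field on the input at this output position is [17 4 15 / 13 18 13 / 6 6 11]. Elementwise product with the kernel and sum: 17·1 + 15·1 + 13·-1 + 18·3 + 13·1 + 6·3 + 6·-1 + 11·1.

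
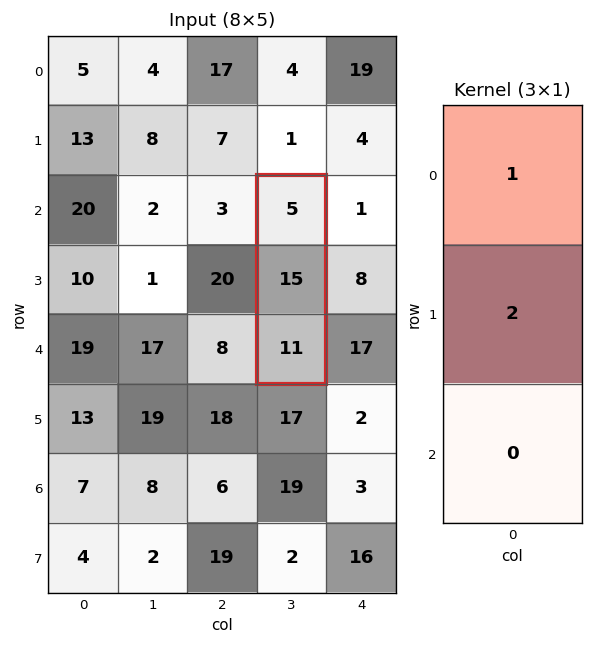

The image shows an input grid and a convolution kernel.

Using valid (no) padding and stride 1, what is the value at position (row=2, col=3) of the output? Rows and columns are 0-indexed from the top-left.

The receptive field on the input at this output position is [5 / 15 / 11]. Elementwise product with the kernel and sum: 5·1 + 15·2.

35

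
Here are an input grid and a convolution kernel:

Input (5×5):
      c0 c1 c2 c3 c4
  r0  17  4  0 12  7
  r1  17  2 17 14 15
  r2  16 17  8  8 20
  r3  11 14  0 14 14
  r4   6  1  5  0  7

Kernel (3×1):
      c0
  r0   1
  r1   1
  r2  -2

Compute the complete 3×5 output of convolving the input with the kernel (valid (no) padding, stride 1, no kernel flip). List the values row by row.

2 -28 1 10 -18
11 -9 25 -6 7
15 29 -2 22 20

Output[0,0]: The receptive field on the input at this output position is [17 / 17 / 16]. Elementwise product with the kernel and sum: 17·1 + 17·1 + 16·-2.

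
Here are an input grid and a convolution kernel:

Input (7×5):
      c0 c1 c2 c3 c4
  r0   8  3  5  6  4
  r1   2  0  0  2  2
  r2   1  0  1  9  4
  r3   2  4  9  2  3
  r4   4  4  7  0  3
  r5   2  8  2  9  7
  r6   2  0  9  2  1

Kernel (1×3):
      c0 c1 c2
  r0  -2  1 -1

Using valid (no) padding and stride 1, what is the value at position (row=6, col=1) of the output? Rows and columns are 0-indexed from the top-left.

The receptive field on the input at this output position is [0 9 2]. Elementwise product with the kernel and sum: 0·-2 + 9·1 + 2·-1.

7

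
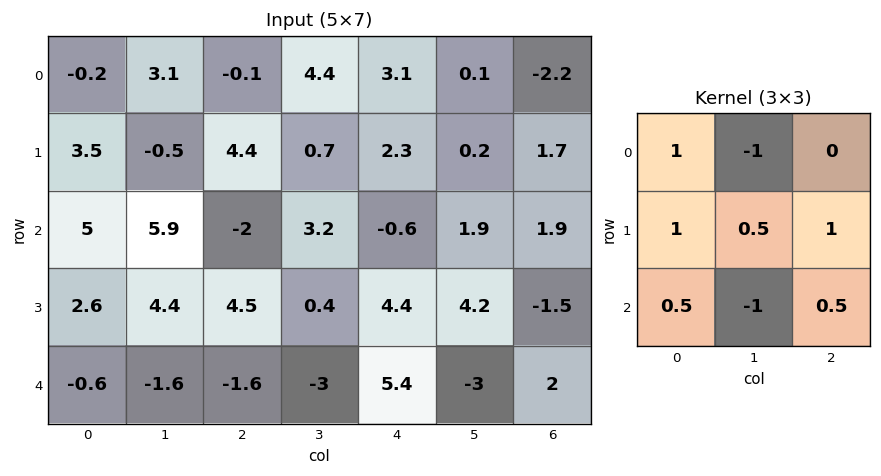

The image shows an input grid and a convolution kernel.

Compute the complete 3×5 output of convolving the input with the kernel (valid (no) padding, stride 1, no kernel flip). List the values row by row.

-0.05 12.15 -1.95 6.5 5.85
9.1 1.1 6.75 1.1 1.6
8.9 14.25 8.8 2.2 9.2

Output[0,0]: The receptive field on the input at this output position is [-0.2 3.1 -0.1 / 3.5 -0.5 4.4 / 5 5.9 -2]. Elementwise product with the kernel and sum: -0.2·1 + 3.1·-1 + 3.5·1 + -0.5·0.5 + 4.4·1 + 5·0.5 + 5.9·-1 + -2·0.5.
Output[0,1]: The receptive field on the input at this output position is [3.1 -0.1 4.4 / -0.5 4.4 0.7 / 5.9 -2 3.2]. Elementwise product with the kernel and sum: 3.1·1 + -0.1·-1 + -0.5·1 + 4.4·0.5 + 0.7·1 + 5.9·0.5 + -2·-1 + 3.2·0.5.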